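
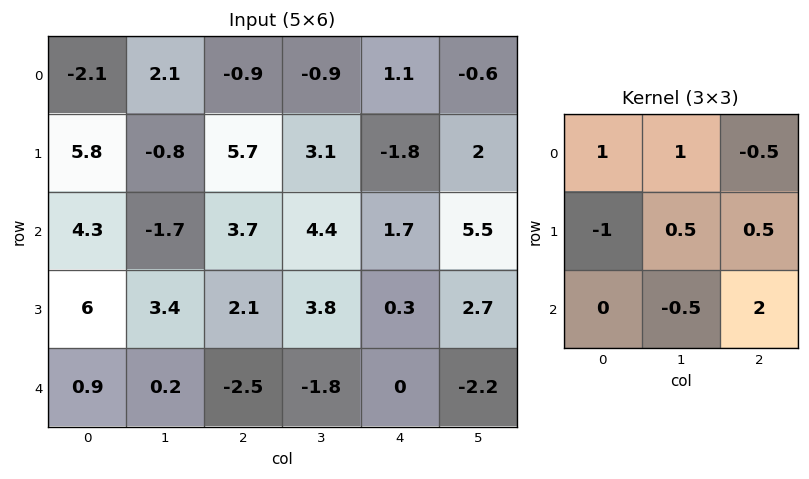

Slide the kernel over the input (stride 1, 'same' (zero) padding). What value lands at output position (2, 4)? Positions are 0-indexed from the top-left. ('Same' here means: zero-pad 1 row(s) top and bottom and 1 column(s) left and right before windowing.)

4.75

The receptive field on the zero-padded input at this output position is [3.1 -1.8 2 / 4.4 1.7 5.5 / 3.8 0.3 2.7]. Elementwise product with the kernel and sum: 3.1·1 + -1.8·1 + 2·-0.5 + 4.4·-1 + 1.7·0.5 + 5.5·0.5 + 0.3·-0.5 + 2.7·2.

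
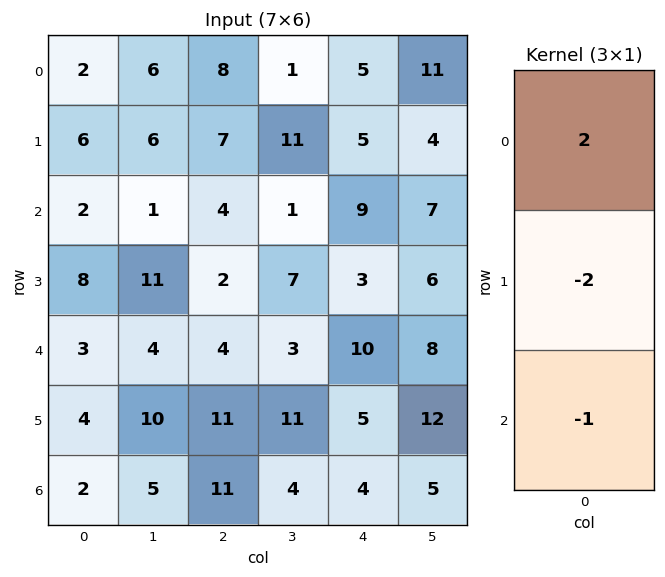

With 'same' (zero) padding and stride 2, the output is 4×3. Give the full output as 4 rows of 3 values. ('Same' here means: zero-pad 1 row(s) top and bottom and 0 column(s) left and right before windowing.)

Output[0,0]: The receptive field on the zero-padded input at this output position is [0 / 2 / 6]. Elementwise product with the kernel and sum: 0·2 + 2·-2 + 6·-1.

-10 -23 -15
0 4 -11
6 -15 -19
4 0 2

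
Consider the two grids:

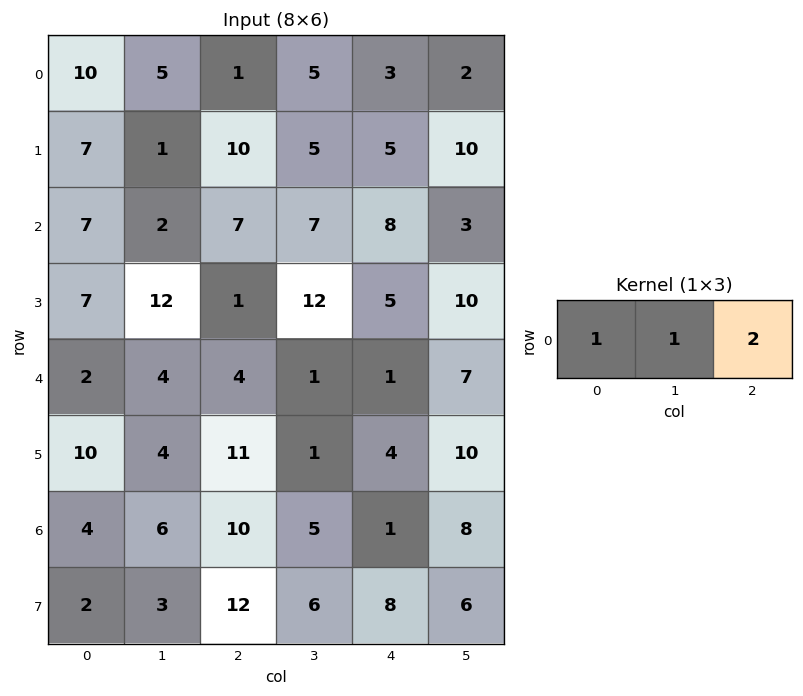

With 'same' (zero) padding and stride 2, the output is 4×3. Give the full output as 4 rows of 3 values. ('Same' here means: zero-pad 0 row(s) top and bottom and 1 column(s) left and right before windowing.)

20 16 12
11 23 21
10 10 16
16 26 22

Output[0,0]: The receptive field on the zero-padded input at this output position is [0 10 5]. Elementwise product with the kernel and sum: 0·1 + 10·1 + 5·2.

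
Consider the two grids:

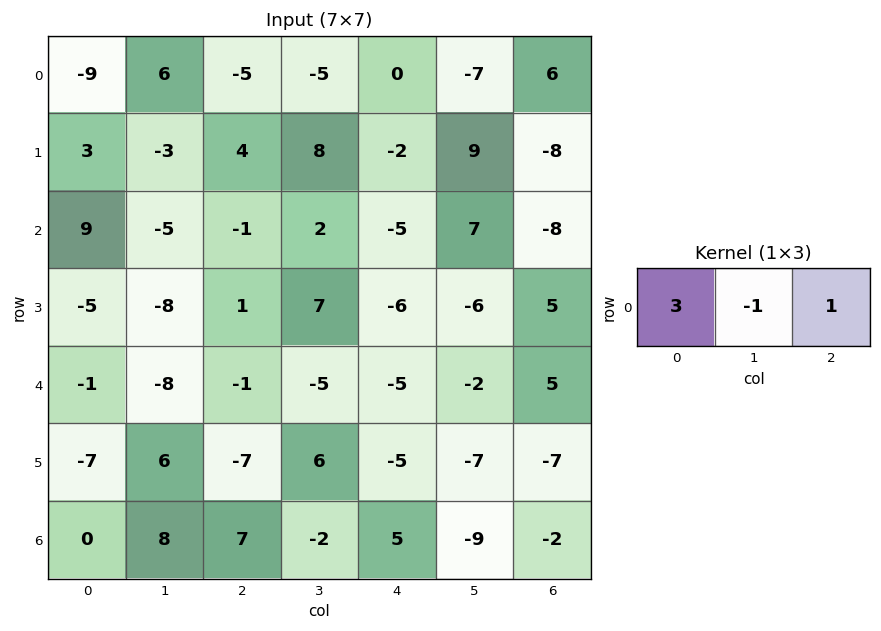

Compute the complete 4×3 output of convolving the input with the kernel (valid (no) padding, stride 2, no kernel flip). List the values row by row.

Output[0,0]: The receptive field on the input at this output position is [-9 6 -5]. Elementwise product with the kernel and sum: -9·3 + 6·-1 + -5·1.
Output[0,1]: The receptive field on the input at this output position is [-5 -5 0]. Elementwise product with the kernel and sum: -5·3 + -5·-1 + 0·1.

-38 -10 13
31 -10 -30
4 -3 -8
-1 28 22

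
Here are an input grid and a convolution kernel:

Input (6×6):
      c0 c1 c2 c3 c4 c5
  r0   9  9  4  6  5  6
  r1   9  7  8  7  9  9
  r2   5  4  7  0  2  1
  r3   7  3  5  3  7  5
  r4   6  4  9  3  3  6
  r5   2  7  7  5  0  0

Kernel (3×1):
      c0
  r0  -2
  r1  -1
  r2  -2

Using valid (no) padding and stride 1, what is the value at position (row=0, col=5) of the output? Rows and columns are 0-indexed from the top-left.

The receptive field on the input at this output position is [6 / 9 / 1]. Elementwise product with the kernel and sum: 6·-2 + 9·-1 + 1·-2.

-23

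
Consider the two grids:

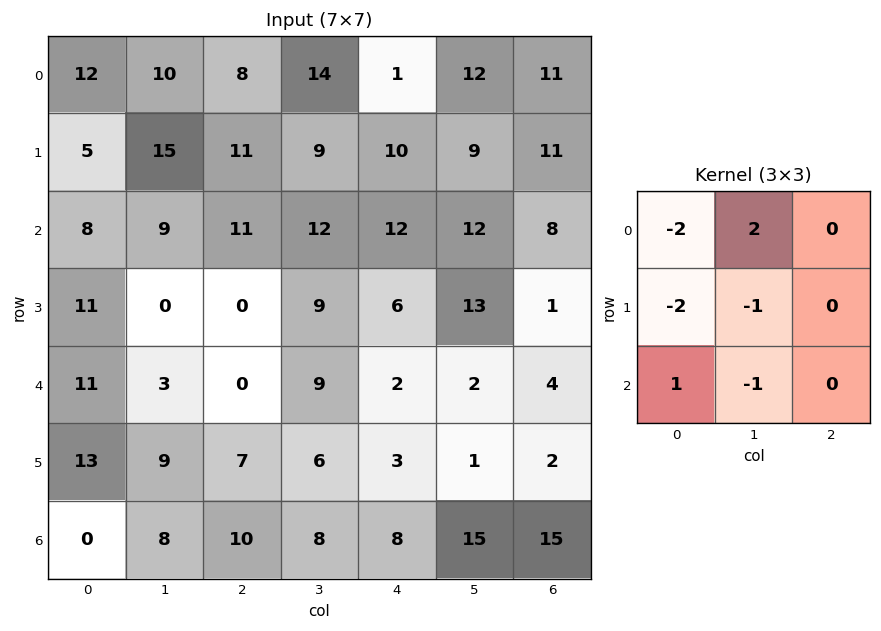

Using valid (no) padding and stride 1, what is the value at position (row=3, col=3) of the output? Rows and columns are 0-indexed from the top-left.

The receptive field on the input at this output position is [9 6 13 / 9 2 2 / 6 3 1]. Elementwise product with the kernel and sum: 9·-2 + 6·2 + 9·-2 + 2·-1 + 6·1 + 3·-1.

-23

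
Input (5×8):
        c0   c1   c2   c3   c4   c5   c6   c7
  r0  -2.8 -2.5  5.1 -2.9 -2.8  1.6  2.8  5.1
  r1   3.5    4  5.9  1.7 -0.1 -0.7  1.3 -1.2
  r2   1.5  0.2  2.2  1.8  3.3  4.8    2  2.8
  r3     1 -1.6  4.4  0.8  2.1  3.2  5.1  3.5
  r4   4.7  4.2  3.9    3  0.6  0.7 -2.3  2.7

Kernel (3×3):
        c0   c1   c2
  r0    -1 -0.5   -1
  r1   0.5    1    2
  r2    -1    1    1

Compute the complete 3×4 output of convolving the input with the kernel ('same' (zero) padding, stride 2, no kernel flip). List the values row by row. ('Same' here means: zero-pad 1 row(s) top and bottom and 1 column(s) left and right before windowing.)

Output[0,0]: The receptive field on the zero-padded input at this output position is [0 0 0 / 0 -2.8 -2.5 / 0 3.5 4]. Elementwise product with the kernel and sum: 0·-1 + 0·-0.5 + 0·-1 + 0·0.5 + -2.8·1 + -2.5·2 + 0·-1 + 3.5·1 + 4·1.
Output[0,1]: The receptive field on the zero-padded input at this output position is [0 0 0 / -2.5 5.1 -2.9 / 4 5.9 1.7]. Elementwise product with the kernel and sum: 0·-1 + 0·-0.5 + 0·-1 + -2.5·0.5 + 5.1·1 + -2.9·2 + 4·-1 + 5.9·1 + 1.7·1.

-0.3 1.65 -3.55 14.6
-4.45 4.05 17.35 16.65
14.2 10.6 -1.55 -5.8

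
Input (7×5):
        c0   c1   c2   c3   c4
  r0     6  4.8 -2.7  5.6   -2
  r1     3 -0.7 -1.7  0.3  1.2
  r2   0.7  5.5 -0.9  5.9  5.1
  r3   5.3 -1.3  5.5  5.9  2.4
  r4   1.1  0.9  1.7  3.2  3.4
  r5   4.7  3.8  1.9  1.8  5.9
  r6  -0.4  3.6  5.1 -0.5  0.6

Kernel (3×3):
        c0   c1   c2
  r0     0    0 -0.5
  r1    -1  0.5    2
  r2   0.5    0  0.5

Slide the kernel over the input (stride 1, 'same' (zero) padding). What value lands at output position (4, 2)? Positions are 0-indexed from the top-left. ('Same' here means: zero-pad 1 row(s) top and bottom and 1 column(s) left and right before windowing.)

6.2

The receptive field on the zero-padded input at this output position is [-1.3 5.5 5.9 / 0.9 1.7 3.2 / 3.8 1.9 1.8]. Elementwise product with the kernel and sum: 5.9·-0.5 + 0.9·-1 + 1.7·0.5 + 3.2·2 + 3.8·0.5 + 1.8·0.5.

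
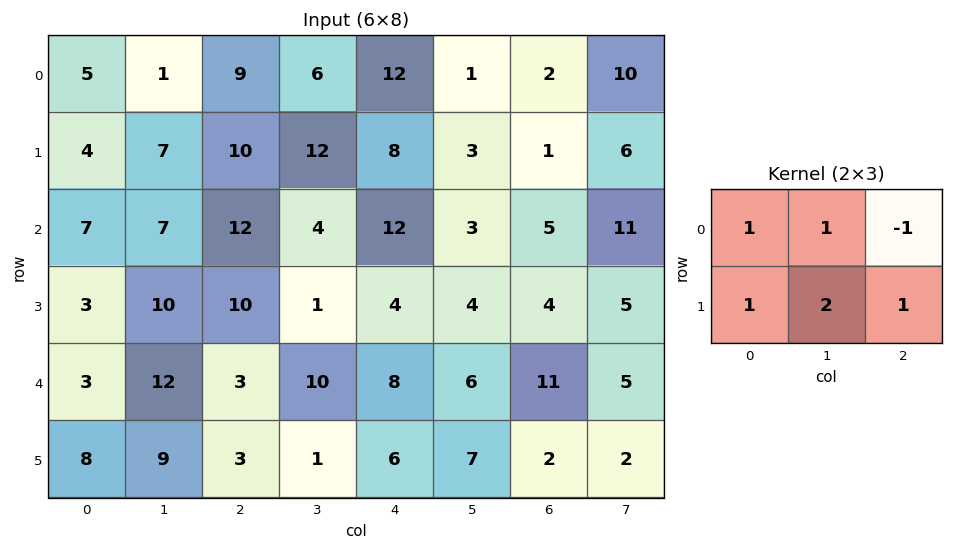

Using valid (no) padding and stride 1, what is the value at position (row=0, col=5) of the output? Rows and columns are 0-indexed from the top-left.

4

The receptive field on the input at this output position is [1 2 10 / 3 1 6]. Elementwise product with the kernel and sum: 1·1 + 2·1 + 10·-1 + 3·1 + 1·2 + 6·1.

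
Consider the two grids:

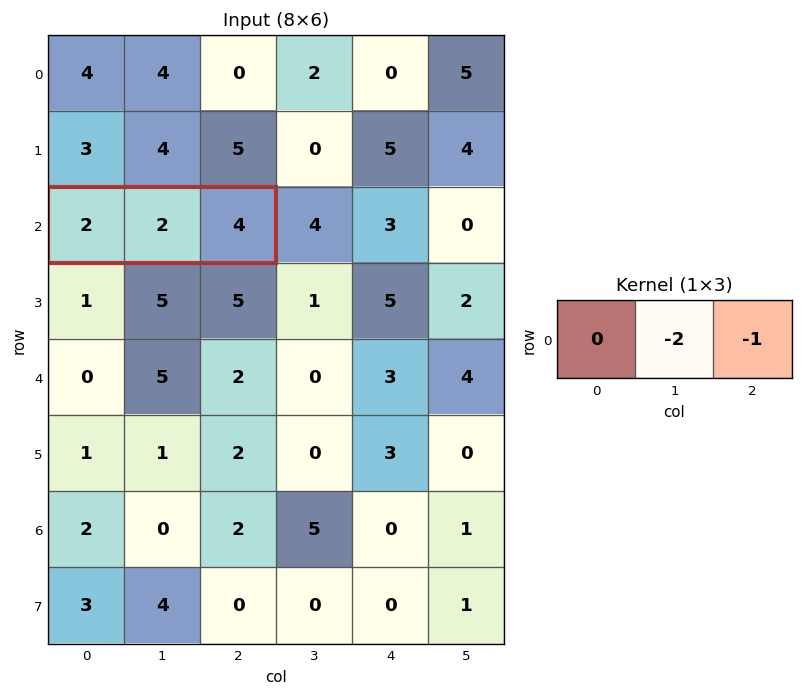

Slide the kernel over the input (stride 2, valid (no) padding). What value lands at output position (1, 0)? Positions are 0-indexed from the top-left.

The receptive field on the input at this output position is [2 2 4]. Elementwise product with the kernel and sum: 2·-2 + 4·-1.

-8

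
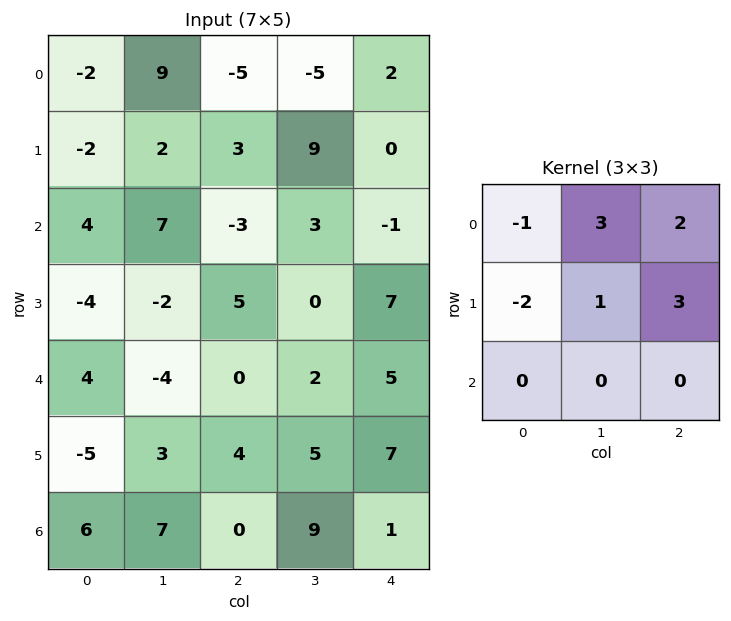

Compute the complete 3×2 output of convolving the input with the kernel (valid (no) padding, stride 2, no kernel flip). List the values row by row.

34 -3
32 21
9 34

Output[0,0]: The receptive field on the input at this output position is [-2 9 -5 / -2 2 3 / 4 7 -3]. Elementwise product with the kernel and sum: -2·-1 + 9·3 + -5·2 + -2·-2 + 2·1 + 3·3.
Output[0,1]: The receptive field on the input at this output position is [-5 -5 2 / 3 9 0 / -3 3 -1]. Elementwise product with the kernel and sum: -5·-1 + -5·3 + 2·2 + 3·-2 + 9·1 + 0·3.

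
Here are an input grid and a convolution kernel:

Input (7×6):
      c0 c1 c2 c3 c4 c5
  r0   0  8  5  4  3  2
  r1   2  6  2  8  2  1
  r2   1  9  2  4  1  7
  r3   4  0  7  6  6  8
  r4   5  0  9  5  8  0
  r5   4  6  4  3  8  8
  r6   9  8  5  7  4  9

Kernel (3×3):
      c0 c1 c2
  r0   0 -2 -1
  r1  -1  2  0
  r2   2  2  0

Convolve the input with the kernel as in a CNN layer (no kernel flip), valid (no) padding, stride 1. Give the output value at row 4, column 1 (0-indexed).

The receptive field on the input at this output position is [0 9 5 / 6 4 3 / 8 5 7]. Elementwise product with the kernel and sum: 9·-2 + 5·-1 + 6·-1 + 4·2 + 8·2 + 5·2.

5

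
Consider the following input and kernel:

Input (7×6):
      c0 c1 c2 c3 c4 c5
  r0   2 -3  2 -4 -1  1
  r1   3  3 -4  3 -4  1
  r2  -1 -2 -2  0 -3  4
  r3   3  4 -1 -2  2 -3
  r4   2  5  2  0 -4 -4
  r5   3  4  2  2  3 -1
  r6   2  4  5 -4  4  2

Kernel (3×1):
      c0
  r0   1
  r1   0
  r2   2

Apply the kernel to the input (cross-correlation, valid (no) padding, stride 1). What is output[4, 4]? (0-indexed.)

4

The receptive field on the input at this output position is [-4 / 3 / 4]. Elementwise product with the kernel and sum: -4·1 + 4·2.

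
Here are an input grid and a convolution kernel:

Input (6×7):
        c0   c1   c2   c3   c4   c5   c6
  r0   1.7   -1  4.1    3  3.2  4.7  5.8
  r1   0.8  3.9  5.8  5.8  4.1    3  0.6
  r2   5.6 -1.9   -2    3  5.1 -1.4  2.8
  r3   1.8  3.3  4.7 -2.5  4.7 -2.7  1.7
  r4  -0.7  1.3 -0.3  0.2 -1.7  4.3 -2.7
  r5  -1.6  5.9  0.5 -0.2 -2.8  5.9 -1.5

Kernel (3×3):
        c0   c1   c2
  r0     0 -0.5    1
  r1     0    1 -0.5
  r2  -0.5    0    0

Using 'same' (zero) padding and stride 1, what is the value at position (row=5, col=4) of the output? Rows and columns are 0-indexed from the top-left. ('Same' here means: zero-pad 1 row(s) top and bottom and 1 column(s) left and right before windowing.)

-0.6

The receptive field on the zero-padded input at this output position is [0.2 -1.7 4.3 / -0.2 -2.8 5.9 / 0 0 0]. Elementwise product with the kernel and sum: -1.7·-0.5 + 4.3·1 + -2.8·1 + 5.9·-0.5 + 0·-0.5.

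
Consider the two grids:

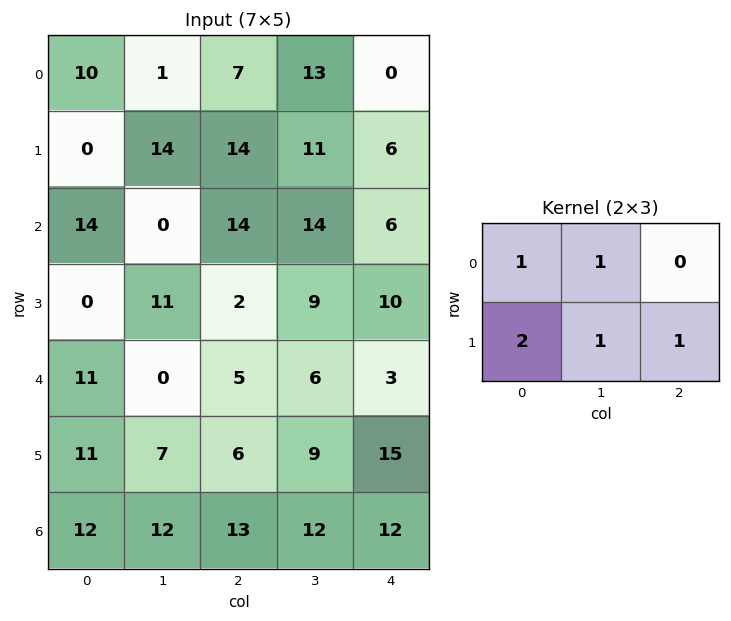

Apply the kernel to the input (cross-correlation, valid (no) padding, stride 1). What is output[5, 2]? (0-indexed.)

65

The receptive field on the input at this output position is [6 9 15 / 13 12 12]. Elementwise product with the kernel and sum: 6·1 + 9·1 + 13·2 + 12·1 + 12·1.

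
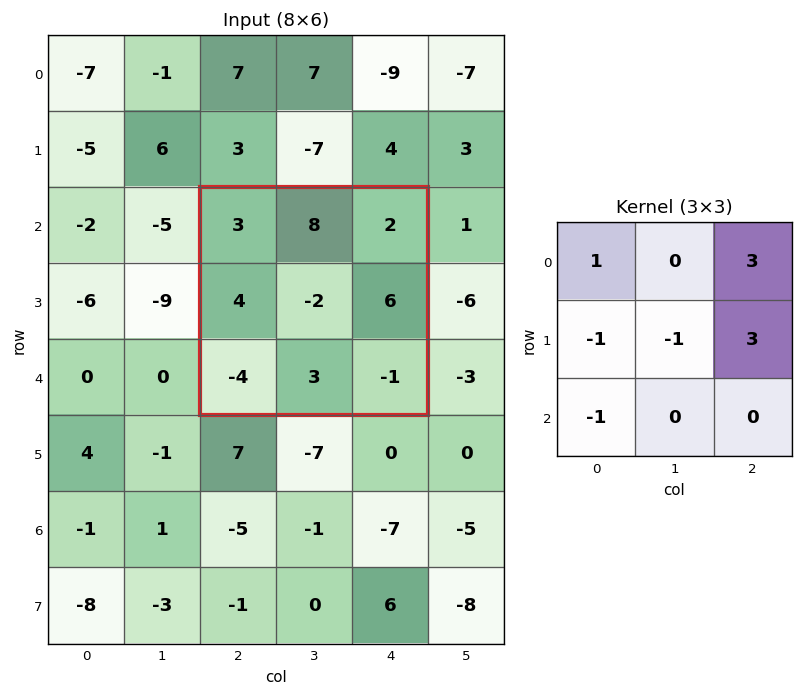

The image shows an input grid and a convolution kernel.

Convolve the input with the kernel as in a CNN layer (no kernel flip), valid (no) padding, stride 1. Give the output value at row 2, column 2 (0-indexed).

29

The receptive field on the input at this output position is [3 8 2 / 4 -2 6 / -4 3 -1]. Elementwise product with the kernel and sum: 3·1 + 2·3 + 4·-1 + -2·-1 + 6·3 + -4·-1.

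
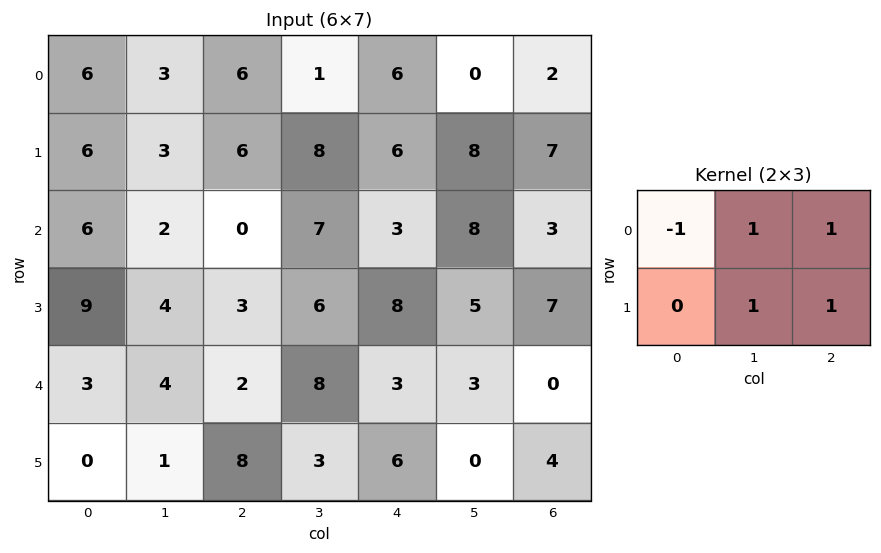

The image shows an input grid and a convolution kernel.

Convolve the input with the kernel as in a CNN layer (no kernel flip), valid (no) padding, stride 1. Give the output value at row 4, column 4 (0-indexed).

4

The receptive field on the input at this output position is [3 3 0 / 6 0 4]. Elementwise product with the kernel and sum: 3·-1 + 3·1 + 0·1 + 0·1 + 4·1.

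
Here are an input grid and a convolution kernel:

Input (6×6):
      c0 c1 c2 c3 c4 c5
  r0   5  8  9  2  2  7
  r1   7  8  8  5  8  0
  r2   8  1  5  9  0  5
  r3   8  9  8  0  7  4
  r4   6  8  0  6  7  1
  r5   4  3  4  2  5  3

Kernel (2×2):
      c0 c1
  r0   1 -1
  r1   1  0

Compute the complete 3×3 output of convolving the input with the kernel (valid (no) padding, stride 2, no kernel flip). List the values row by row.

4 15 3
15 4 2
2 -2 11

Output[0,0]: The receptive field on the input at this output position is [5 8 / 7 8]. Elementwise product with the kernel and sum: 5·1 + 8·-1 + 7·1.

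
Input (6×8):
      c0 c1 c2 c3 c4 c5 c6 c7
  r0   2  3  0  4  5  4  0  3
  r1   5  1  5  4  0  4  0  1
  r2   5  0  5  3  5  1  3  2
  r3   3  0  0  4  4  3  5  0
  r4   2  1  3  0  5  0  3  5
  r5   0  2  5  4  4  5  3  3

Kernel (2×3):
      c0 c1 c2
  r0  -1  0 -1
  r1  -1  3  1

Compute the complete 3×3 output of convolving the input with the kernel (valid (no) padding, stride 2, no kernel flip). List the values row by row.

Output[0,0]: The receptive field on the input at this output position is [2 3 0 / 5 1 5]. Elementwise product with the kernel and sum: 2·-1 + 0·-1 + 5·-1 + 1·3 + 5·1.

1 2 7
-13 6 2
6 3 6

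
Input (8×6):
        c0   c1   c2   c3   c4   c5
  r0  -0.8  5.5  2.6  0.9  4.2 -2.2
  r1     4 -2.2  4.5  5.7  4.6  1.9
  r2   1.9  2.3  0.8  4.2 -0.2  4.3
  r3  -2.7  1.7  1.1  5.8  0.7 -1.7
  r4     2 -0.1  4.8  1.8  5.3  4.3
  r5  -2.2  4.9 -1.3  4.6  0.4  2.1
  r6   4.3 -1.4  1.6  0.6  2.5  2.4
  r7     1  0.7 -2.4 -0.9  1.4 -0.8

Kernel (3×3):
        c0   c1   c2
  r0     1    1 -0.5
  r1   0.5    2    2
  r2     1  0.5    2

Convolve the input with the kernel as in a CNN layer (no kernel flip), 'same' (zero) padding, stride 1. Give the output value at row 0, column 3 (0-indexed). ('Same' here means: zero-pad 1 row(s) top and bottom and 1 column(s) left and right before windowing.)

28.05

The receptive field on the zero-padded input at this output position is [0 0 0 / 2.6 0.9 4.2 / 4.5 5.7 4.6]. Elementwise product with the kernel and sum: 0·1 + 0·1 + 0·-0.5 + 2.6·0.5 + 0.9·2 + 4.2·2 + 4.5·1 + 5.7·0.5 + 4.6·2.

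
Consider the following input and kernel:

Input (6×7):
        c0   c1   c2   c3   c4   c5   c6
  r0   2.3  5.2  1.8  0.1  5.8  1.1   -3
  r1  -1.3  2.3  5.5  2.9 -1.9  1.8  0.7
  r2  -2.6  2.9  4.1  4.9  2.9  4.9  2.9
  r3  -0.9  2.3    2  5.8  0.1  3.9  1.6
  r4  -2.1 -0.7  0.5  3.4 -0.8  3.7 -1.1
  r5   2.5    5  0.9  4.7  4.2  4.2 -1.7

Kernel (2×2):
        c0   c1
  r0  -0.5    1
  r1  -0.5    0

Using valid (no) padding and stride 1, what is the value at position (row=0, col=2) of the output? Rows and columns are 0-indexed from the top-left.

The receptive field on the input at this output position is [1.8 0.1 / 5.5 2.9]. Elementwise product with the kernel and sum: 1.8·-0.5 + 0.1·1 + 5.5·-0.5.

-3.55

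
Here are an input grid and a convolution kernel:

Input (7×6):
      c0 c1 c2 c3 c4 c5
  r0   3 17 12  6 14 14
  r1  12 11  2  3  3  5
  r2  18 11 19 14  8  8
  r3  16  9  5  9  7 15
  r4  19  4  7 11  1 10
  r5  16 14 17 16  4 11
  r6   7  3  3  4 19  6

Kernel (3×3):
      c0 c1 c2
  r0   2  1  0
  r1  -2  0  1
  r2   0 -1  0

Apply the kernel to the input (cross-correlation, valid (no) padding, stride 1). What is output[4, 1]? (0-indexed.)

0

The receptive field on the input at this output position is [4 7 11 / 14 17 16 / 3 3 4]. Elementwise product with the kernel and sum: 4·2 + 7·1 + 14·-2 + 16·1 + 3·-1.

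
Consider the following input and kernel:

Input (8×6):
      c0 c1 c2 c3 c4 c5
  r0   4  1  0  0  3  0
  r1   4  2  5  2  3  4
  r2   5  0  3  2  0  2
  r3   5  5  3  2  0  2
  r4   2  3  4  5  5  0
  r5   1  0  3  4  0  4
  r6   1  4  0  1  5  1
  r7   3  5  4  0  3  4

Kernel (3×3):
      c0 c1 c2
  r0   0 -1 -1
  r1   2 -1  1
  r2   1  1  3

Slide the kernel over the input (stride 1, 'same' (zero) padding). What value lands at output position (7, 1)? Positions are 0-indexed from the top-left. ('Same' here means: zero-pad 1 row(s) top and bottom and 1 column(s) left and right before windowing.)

The receptive field on the zero-padded input at this output position is [1 4 0 / 3 5 4 / 0 0 0]. Elementwise product with the kernel and sum: 4·-1 + 0·-1 + 3·2 + 5·-1 + 4·1 + 0·1 + 0·1 + 0·3.

1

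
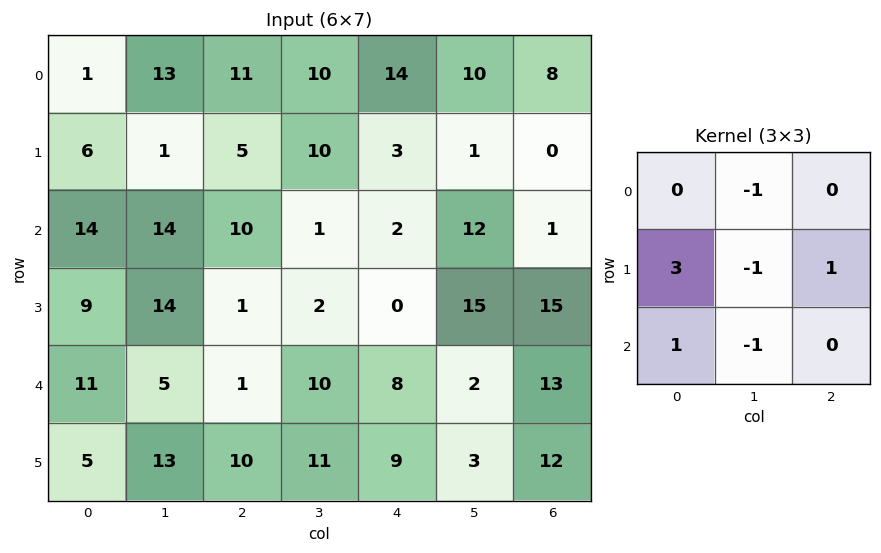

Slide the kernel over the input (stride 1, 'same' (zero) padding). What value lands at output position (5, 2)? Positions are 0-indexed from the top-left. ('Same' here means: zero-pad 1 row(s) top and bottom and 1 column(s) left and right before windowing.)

39

The receptive field on the zero-padded input at this output position is [5 1 10 / 13 10 11 / 0 0 0]. Elementwise product with the kernel and sum: 1·-1 + 13·3 + 10·-1 + 11·1 + 0·1 + 0·-1.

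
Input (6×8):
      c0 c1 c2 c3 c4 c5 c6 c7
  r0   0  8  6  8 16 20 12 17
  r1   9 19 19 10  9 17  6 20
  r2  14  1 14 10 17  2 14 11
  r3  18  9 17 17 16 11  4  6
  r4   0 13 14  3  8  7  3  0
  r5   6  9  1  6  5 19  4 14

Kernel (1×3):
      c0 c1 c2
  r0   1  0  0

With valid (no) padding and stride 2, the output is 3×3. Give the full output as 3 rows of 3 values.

Output[0,0]: The receptive field on the input at this output position is [0 8 6]. Elementwise product with the kernel and sum: 0·1.
Output[0,1]: The receptive field on the input at this output position is [6 8 16]. Elementwise product with the kernel and sum: 6·1.

0 6 16
14 14 17
0 14 8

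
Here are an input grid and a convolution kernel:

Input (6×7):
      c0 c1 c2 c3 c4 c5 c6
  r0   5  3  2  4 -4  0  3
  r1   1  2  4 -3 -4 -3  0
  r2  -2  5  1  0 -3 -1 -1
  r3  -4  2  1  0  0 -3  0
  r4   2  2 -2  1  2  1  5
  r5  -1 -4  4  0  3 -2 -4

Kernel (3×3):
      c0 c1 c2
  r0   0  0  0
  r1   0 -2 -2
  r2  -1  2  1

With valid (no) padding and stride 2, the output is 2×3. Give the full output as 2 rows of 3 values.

1 10 6
-6 6 11

Output[0,0]: The receptive field on the input at this output position is [5 3 2 / 1 2 4 / -2 5 1]. Elementwise product with the kernel and sum: 2·-2 + 4·-2 + -2·-1 + 5·2 + 1·1.
Output[0,1]: The receptive field on the input at this output position is [2 4 -4 / 4 -3 -4 / 1 0 -3]. Elementwise product with the kernel and sum: -3·-2 + -4·-2 + 1·-1 + 0·2 + -3·1.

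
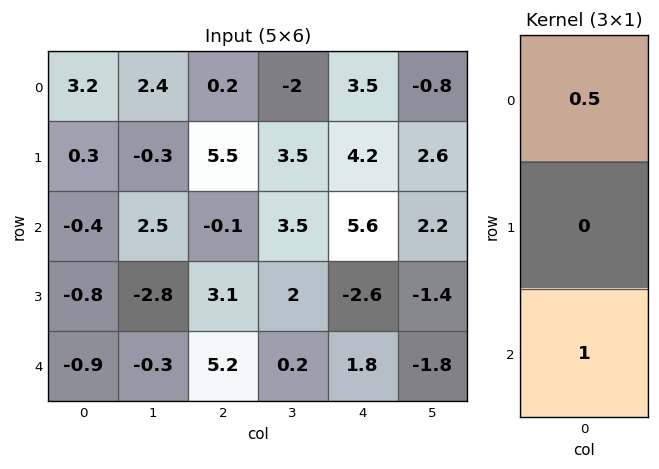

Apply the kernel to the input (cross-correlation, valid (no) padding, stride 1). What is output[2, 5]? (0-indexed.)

-0.7

The receptive field on the input at this output position is [2.2 / -1.4 / -1.8]. Elementwise product with the kernel and sum: 2.2·0.5 + -1.8·1.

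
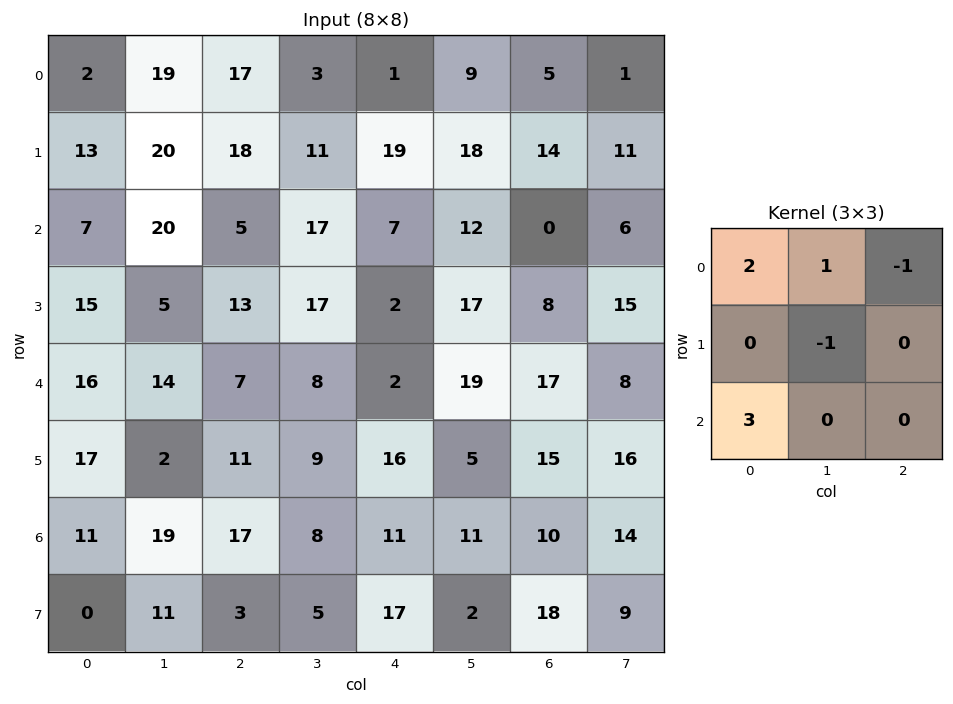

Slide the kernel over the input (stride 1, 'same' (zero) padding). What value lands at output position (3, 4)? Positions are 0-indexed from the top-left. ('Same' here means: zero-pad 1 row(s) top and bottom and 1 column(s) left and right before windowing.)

The receptive field on the zero-padded input at this output position is [17 7 12 / 17 2 17 / 8 2 19]. Elementwise product with the kernel and sum: 17·2 + 7·1 + 12·-1 + 2·-1 + 8·3.

51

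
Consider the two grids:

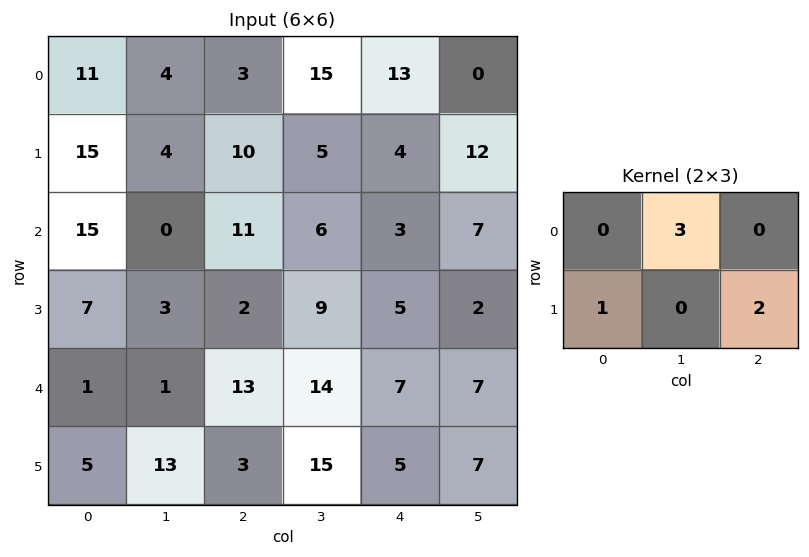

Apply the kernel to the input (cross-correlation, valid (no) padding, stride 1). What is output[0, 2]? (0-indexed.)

The receptive field on the input at this output position is [3 15 13 / 10 5 4]. Elementwise product with the kernel and sum: 15·3 + 10·1 + 4·2.

63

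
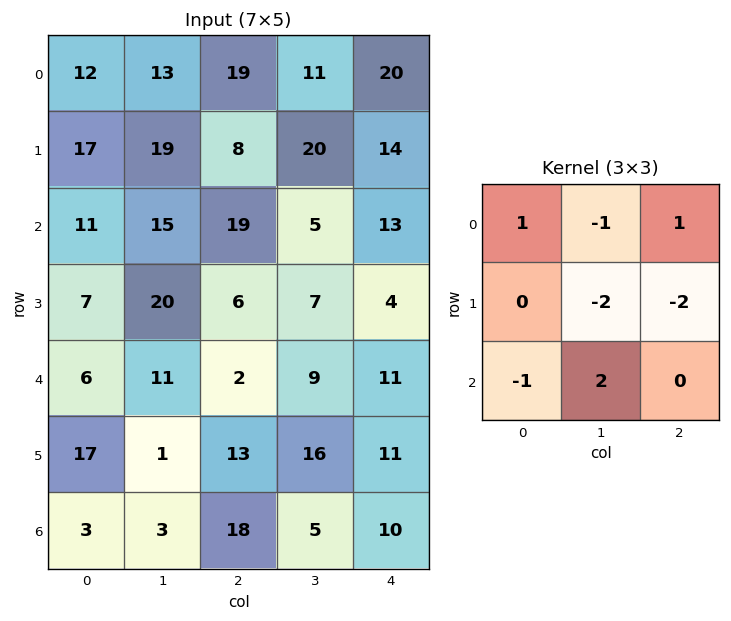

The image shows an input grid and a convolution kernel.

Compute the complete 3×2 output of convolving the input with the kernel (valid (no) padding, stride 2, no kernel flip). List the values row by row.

-17 -49
-21 21
-28 -58

Output[0,0]: The receptive field on the input at this output position is [12 13 19 / 17 19 8 / 11 15 19]. Elementwise product with the kernel and sum: 12·1 + 13·-1 + 19·1 + 19·-2 + 8·-2 + 11·-1 + 15·2.
Output[0,1]: The receptive field on the input at this output position is [19 11 20 / 8 20 14 / 19 5 13]. Elementwise product with the kernel and sum: 19·1 + 11·-1 + 20·1 + 20·-2 + 14·-2 + 19·-1 + 5·2.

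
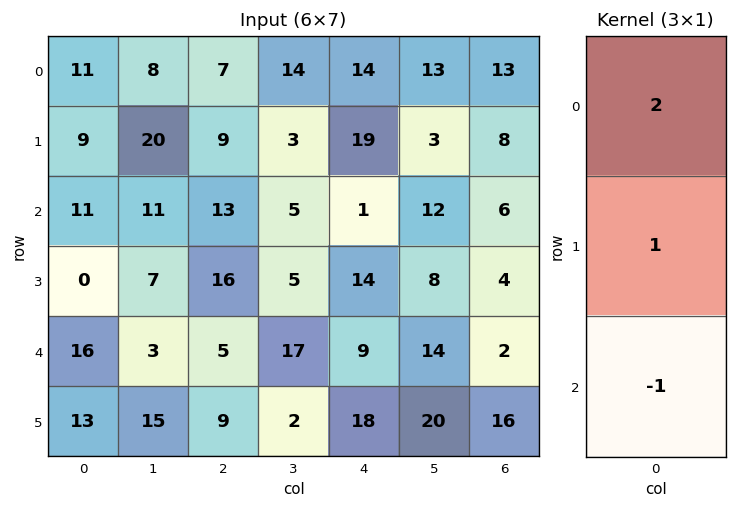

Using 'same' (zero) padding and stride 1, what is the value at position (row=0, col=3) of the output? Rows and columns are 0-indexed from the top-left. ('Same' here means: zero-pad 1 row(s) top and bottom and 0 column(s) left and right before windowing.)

11

The receptive field on the zero-padded input at this output position is [0 / 14 / 3]. Elementwise product with the kernel and sum: 0·2 + 14·1 + 3·-1.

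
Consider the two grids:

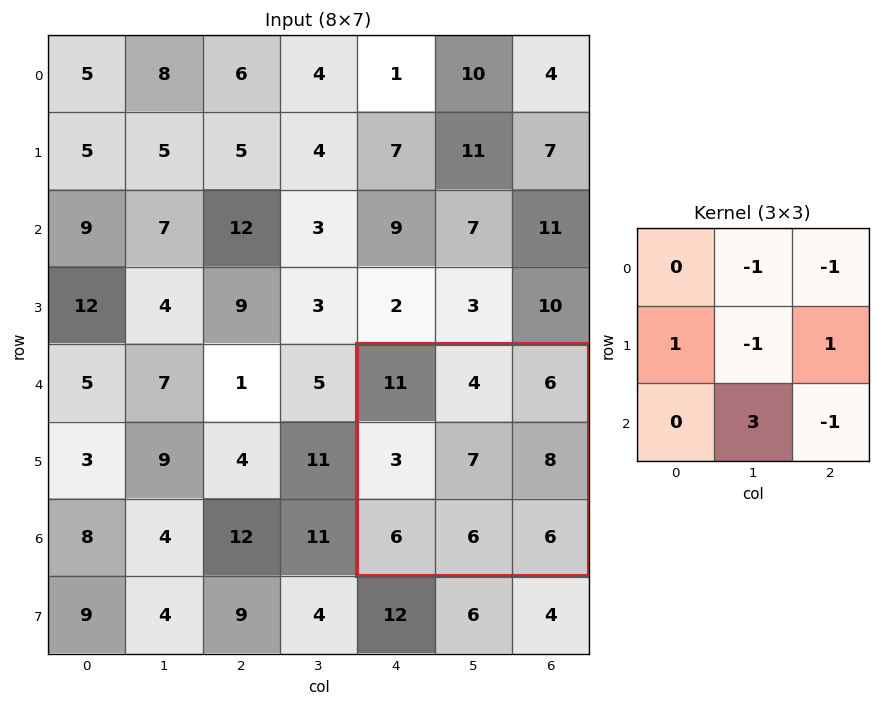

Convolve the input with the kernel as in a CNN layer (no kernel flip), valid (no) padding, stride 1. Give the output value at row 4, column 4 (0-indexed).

6

The receptive field on the input at this output position is [11 4 6 / 3 7 8 / 6 6 6]. Elementwise product with the kernel and sum: 4·-1 + 6·-1 + 3·1 + 7·-1 + 8·1 + 6·3 + 6·-1.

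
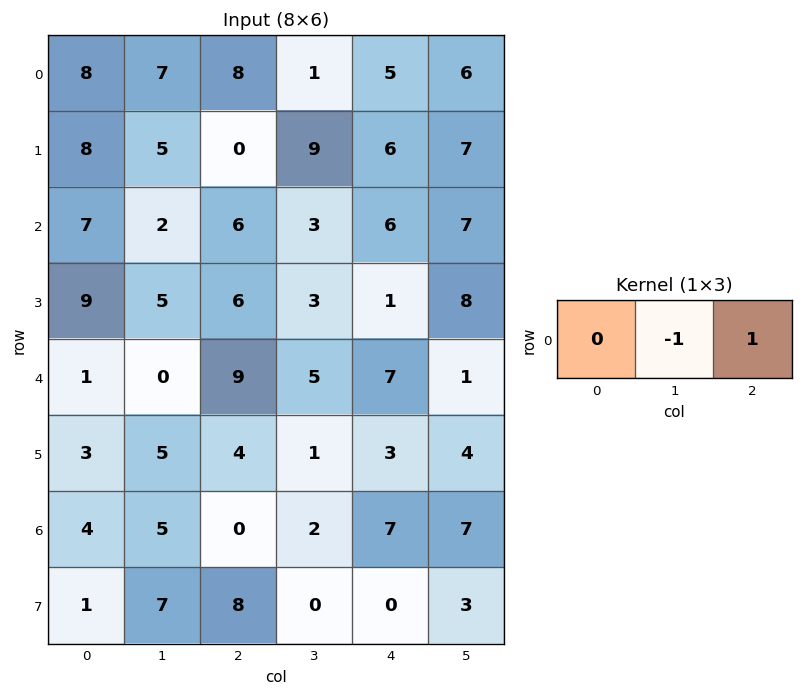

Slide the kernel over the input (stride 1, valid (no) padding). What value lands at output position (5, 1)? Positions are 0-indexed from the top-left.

-3

The receptive field on the input at this output position is [5 4 1]. Elementwise product with the kernel and sum: 4·-1 + 1·1.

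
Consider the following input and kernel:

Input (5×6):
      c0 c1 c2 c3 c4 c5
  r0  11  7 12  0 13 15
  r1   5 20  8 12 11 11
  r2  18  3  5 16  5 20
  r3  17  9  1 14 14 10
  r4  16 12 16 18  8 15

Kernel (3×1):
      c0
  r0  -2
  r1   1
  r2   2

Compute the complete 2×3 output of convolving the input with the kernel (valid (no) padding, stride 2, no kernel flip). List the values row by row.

19 -6 -5
13 23 20

Output[0,0]: The receptive field on the input at this output position is [11 / 5 / 18]. Elementwise product with the kernel and sum: 11·-2 + 5·1 + 18·2.
Output[0,1]: The receptive field on the input at this output position is [12 / 8 / 5]. Elementwise product with the kernel and sum: 12·-2 + 8·1 + 5·2.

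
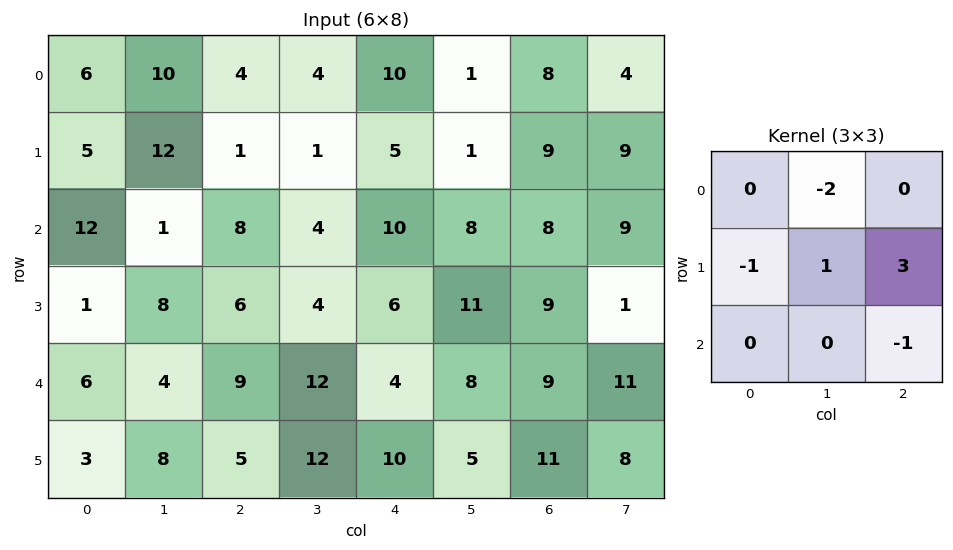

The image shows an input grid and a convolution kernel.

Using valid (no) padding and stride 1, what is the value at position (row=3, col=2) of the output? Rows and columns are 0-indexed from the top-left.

-3

The receptive field on the input at this output position is [6 4 6 / 9 12 4 / 5 12 10]. Elementwise product with the kernel and sum: 4·-2 + 9·-1 + 12·1 + 4·3 + 10·-1.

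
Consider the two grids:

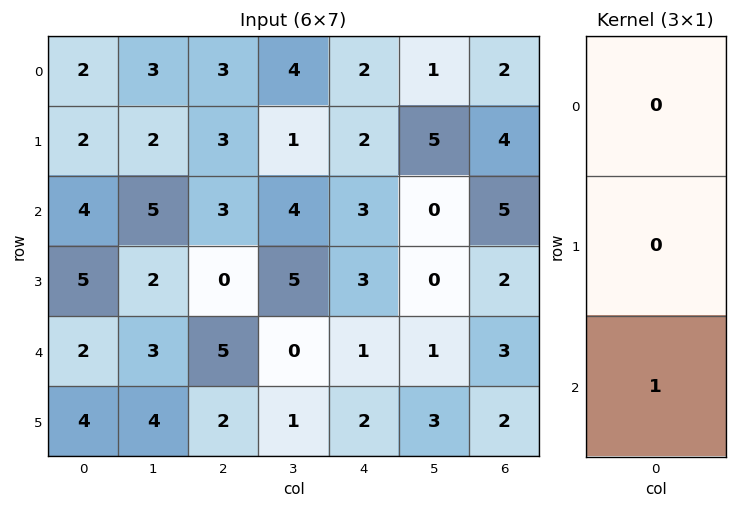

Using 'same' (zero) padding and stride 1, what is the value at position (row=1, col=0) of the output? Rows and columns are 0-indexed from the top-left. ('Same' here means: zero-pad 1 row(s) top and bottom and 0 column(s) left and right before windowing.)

4

The receptive field on the zero-padded input at this output position is [2 / 2 / 4]. Elementwise product with the kernel and sum: 4·1.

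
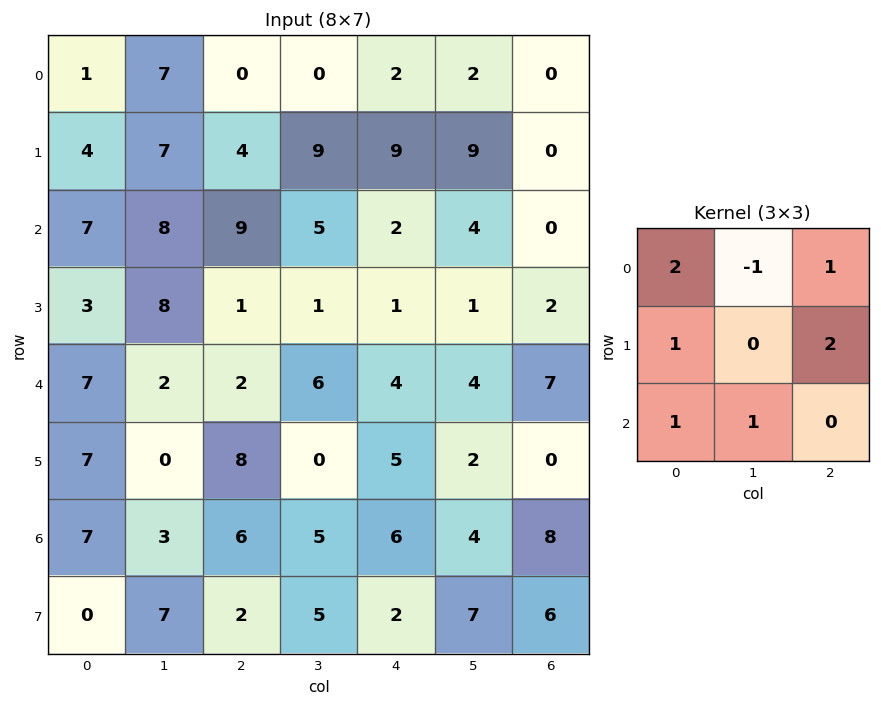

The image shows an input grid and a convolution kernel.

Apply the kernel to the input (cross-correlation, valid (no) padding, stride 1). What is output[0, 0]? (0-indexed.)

The receptive field on the input at this output position is [1 7 0 / 4 7 4 / 7 8 9]. Elementwise product with the kernel and sum: 1·2 + 7·-1 + 0·1 + 4·1 + 4·2 + 7·1 + 8·1.

22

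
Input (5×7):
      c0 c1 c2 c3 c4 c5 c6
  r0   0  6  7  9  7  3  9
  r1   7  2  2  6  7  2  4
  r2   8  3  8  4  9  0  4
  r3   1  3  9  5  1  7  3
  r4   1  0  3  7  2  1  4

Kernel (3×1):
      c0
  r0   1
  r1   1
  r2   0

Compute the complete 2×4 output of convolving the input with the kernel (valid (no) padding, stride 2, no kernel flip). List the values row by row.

7 9 14 13
9 17 10 7

Output[0,0]: The receptive field on the input at this output position is [0 / 7 / 8]. Elementwise product with the kernel and sum: 0·1 + 7·1.
Output[0,1]: The receptive field on the input at this output position is [7 / 2 / 8]. Elementwise product with the kernel and sum: 7·1 + 2·1.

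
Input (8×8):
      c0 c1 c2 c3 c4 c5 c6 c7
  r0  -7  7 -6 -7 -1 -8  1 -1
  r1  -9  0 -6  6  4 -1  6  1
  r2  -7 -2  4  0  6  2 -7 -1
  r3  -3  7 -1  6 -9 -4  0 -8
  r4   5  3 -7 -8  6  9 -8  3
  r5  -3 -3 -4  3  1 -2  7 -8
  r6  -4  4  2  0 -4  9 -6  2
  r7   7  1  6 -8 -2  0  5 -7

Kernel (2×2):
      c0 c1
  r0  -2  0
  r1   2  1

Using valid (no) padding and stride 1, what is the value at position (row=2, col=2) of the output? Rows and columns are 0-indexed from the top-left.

-4

The receptive field on the input at this output position is [4 0 / -1 6]. Elementwise product with the kernel and sum: 4·-2 + -1·2 + 6·1.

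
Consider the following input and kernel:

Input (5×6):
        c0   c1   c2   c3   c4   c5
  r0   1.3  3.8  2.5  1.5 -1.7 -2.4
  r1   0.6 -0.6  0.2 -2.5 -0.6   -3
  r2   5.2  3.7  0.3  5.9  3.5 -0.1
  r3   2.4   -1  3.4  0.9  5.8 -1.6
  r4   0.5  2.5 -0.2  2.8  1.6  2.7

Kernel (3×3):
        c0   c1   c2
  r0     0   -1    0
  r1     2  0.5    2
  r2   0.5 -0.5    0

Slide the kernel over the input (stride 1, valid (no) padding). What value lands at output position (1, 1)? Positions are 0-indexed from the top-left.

16.95

The receptive field on the input at this output position is [-0.6 0.2 -2.5 / 3.7 0.3 5.9 / -1 3.4 0.9]. Elementwise product with the kernel and sum: 0.2·-1 + 3.7·2 + 0.3·0.5 + 5.9·2 + -1·0.5 + 3.4·-0.5.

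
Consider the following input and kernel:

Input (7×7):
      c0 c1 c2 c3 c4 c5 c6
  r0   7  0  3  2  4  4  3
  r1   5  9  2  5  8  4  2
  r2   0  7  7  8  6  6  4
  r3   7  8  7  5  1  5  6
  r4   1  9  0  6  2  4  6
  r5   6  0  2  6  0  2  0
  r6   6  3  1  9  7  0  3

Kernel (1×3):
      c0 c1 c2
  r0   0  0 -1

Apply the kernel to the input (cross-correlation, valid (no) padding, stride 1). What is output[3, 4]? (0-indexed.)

-6

The receptive field on the input at this output position is [1 5 6]. Elementwise product with the kernel and sum: 6·-1.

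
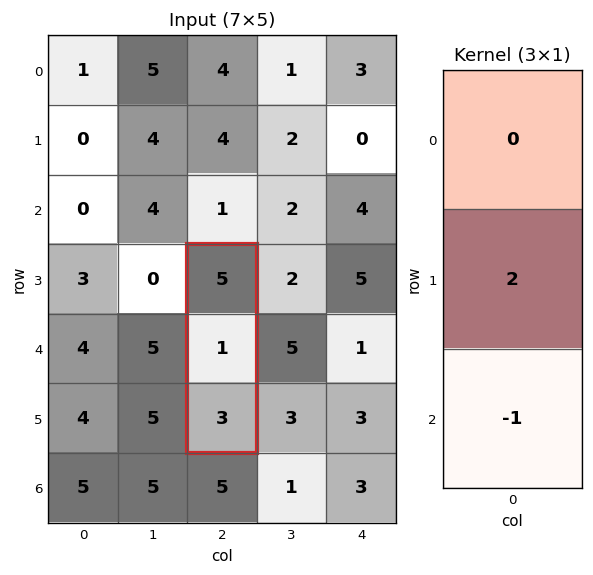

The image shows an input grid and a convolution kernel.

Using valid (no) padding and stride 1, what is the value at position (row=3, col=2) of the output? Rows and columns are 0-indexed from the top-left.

-1

The receptive field on the input at this output position is [5 / 1 / 3]. Elementwise product with the kernel and sum: 1·2 + 3·-1.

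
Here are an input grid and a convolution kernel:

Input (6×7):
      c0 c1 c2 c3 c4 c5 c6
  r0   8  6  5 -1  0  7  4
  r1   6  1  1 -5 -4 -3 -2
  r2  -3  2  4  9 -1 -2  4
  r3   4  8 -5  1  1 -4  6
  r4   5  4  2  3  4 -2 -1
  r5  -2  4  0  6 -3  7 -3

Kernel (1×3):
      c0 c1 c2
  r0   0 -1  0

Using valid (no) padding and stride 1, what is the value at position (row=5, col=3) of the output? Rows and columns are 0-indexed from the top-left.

The receptive field on the input at this output position is [6 -3 7]. Elementwise product with the kernel and sum: -3·-1.

3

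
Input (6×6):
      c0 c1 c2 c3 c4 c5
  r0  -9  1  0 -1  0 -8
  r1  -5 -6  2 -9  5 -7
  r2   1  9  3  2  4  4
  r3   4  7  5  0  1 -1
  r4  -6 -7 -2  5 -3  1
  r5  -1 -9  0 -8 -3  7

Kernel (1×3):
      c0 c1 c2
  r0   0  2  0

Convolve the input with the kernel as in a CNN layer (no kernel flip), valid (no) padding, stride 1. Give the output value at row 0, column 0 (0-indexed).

2

The receptive field on the input at this output position is [-9 1 0]. Elementwise product with the kernel and sum: 1·2.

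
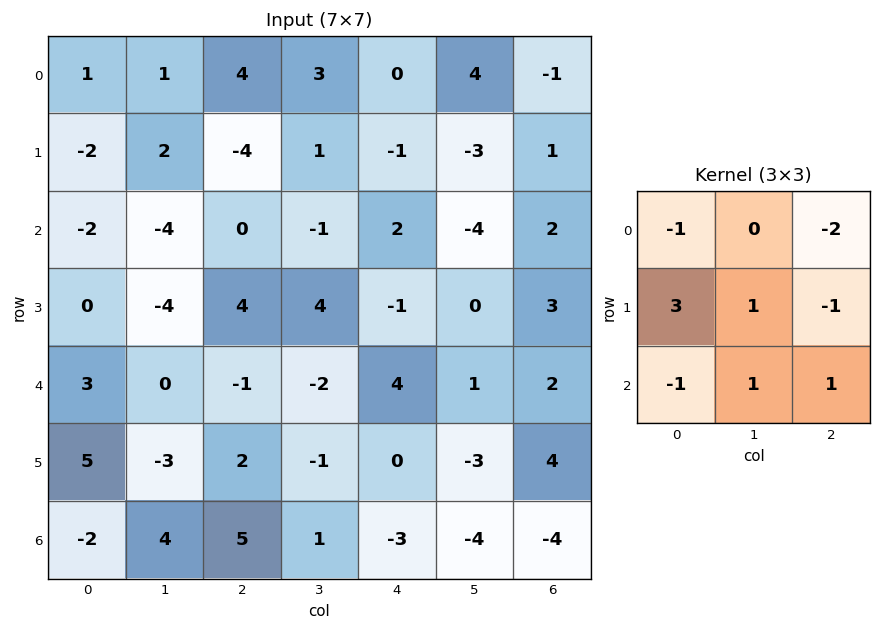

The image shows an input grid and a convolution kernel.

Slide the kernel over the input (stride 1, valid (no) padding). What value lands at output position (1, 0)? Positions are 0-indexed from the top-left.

0

The receptive field on the input at this output position is [-2 2 -4 / -2 -4 0 / 0 -4 4]. Elementwise product with the kernel and sum: -2·-1 + -4·-2 + -2·3 + -4·1 + 0·-1 + 0·-1 + -4·1 + 4·1.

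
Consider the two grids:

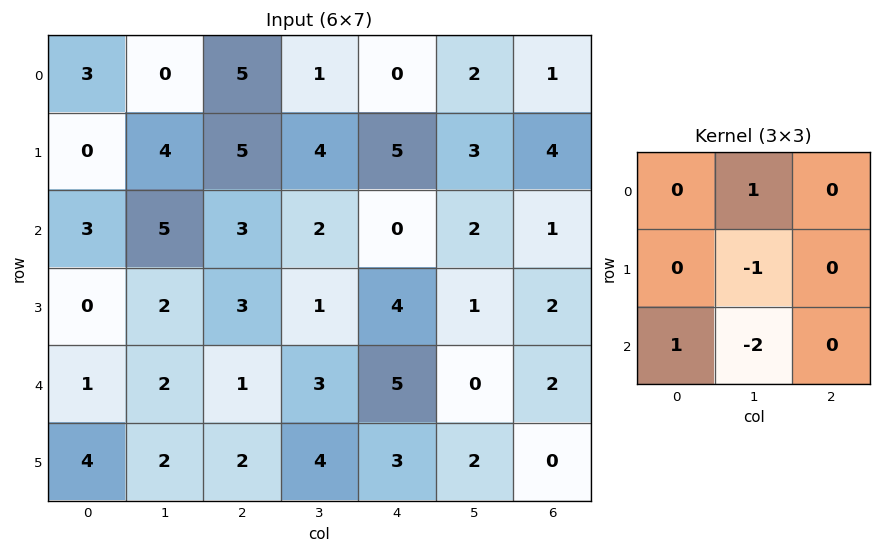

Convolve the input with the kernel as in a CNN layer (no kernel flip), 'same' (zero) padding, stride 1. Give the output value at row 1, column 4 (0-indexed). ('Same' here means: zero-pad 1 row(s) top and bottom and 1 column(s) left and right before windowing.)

-3

The receptive field on the zero-padded input at this output position is [1 0 2 / 4 5 3 / 2 0 2]. Elementwise product with the kernel and sum: 0·1 + 5·-1 + 2·1 + 0·-2.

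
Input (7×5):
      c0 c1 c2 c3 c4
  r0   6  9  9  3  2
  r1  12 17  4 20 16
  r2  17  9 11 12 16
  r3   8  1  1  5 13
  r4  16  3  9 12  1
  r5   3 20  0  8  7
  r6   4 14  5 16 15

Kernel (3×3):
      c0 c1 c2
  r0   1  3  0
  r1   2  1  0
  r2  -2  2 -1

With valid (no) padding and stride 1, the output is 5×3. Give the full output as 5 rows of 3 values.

Output[0,0]: The receptive field on the input at this output position is [6 9 9 / 12 17 4 / 17 9 11]. Elementwise product with the kernel and sum: 6·1 + 9·3 + 12·2 + 17·1 + 17·-2 + 9·2 + 11·-1.
Output[0,1]: The receptive field on the input at this output position is [9 9 3 / 17 4 20 / 9 11 12]. Elementwise product with the kernel and sum: 9·1 + 9·3 + 17·2 + 4·1 + 9·-2 + 11·2 + 12·-1.

47 66 32
91 53 93
26 45 59
80 -29 55
66 36 60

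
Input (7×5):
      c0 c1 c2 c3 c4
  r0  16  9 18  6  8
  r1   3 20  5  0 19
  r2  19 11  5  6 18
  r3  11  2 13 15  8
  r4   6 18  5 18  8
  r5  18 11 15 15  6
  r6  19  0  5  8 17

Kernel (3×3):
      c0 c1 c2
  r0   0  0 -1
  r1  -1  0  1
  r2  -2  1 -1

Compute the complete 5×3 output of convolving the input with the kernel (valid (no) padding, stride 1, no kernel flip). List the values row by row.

-48 -49 -16
-52 -11 -25
-2 -42 -23
-54 -37 -26
-51 -17 -36

Output[0,0]: The receptive field on the input at this output position is [16 9 18 / 3 20 5 / 19 11 5]. Elementwise product with the kernel and sum: 18·-1 + 3·-1 + 5·1 + 19·-2 + 11·1 + 5·-1.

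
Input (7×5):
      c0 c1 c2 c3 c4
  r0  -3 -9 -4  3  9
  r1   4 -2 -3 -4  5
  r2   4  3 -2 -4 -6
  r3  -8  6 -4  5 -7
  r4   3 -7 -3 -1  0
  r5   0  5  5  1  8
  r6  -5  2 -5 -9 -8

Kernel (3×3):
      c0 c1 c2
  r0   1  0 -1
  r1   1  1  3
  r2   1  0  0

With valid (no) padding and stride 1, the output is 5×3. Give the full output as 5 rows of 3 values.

Output[0,0]: The receptive field on the input at this output position is [-3 -9 -4 / 4 -2 -3 / 4 3 -2]. Elementwise product with the kernel and sum: -3·1 + -4·-1 + 4·1 + -2·1 + -3·3 + 4·1.

-2 -26 -7
0 -3 -36
-5 17 -19
-17 -7 4
21 9 22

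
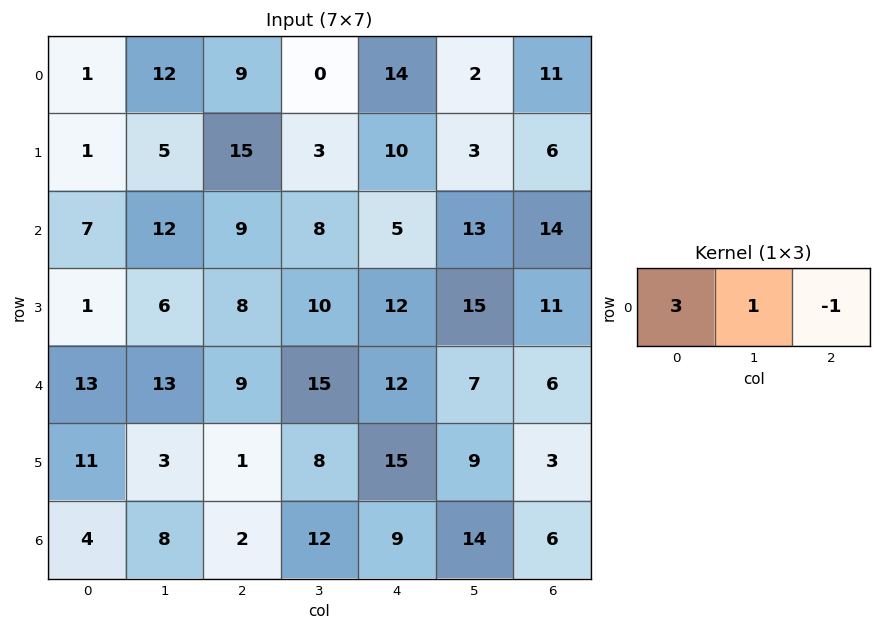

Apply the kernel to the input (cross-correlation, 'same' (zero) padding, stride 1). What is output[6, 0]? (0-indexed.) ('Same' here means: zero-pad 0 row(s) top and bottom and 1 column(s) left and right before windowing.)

The receptive field on the zero-padded input at this output position is [0 4 8]. Elementwise product with the kernel and sum: 0·3 + 4·1 + 8·-1.

-4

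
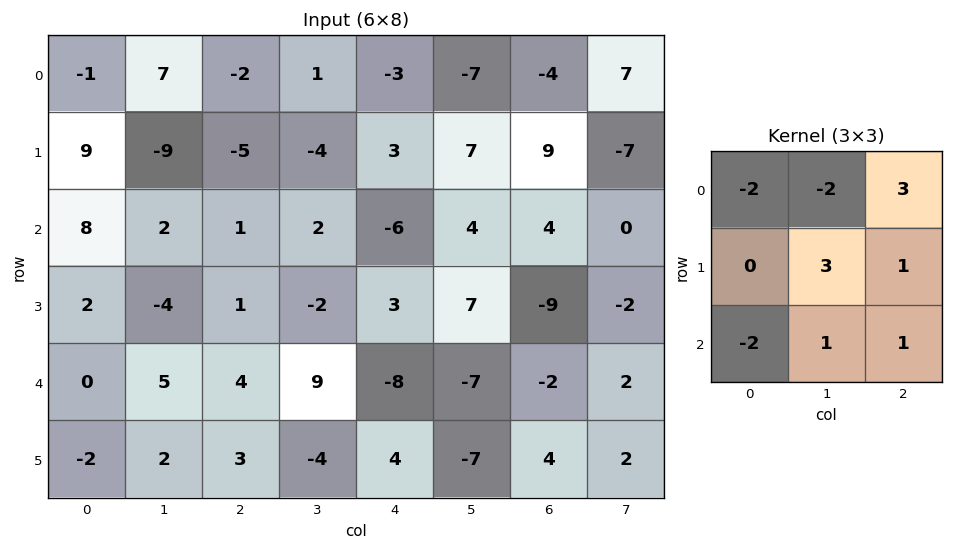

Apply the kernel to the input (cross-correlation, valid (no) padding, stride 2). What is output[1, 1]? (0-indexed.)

-34

The receptive field on the input at this output position is [1 2 -6 / 1 -2 3 / 4 9 -8]. Elementwise product with the kernel and sum: 1·-2 + 2·-2 + -6·3 + -2·3 + 3·1 + 4·-2 + 9·1 + -8·1.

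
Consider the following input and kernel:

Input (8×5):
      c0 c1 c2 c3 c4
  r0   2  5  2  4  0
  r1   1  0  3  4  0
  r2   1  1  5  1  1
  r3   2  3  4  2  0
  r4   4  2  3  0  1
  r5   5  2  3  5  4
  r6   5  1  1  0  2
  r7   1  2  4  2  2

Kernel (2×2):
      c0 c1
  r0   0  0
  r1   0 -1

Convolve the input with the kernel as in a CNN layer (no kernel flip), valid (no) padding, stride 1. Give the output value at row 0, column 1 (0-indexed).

-3

The receptive field on the input at this output position is [5 2 / 0 3]. Elementwise product with the kernel and sum: 3·-1.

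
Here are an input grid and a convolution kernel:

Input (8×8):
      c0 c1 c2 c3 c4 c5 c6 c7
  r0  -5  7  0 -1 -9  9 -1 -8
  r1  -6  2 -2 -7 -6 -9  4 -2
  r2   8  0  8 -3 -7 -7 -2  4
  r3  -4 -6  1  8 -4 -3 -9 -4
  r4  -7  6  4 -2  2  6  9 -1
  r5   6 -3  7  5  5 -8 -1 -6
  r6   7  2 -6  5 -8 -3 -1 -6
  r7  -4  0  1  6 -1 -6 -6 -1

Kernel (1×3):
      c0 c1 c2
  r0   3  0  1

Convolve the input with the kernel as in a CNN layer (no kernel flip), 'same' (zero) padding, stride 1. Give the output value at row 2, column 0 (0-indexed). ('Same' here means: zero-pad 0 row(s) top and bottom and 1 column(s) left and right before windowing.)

The receptive field on the zero-padded input at this output position is [0 8 0]. Elementwise product with the kernel and sum: 0·3 + 0·1.

0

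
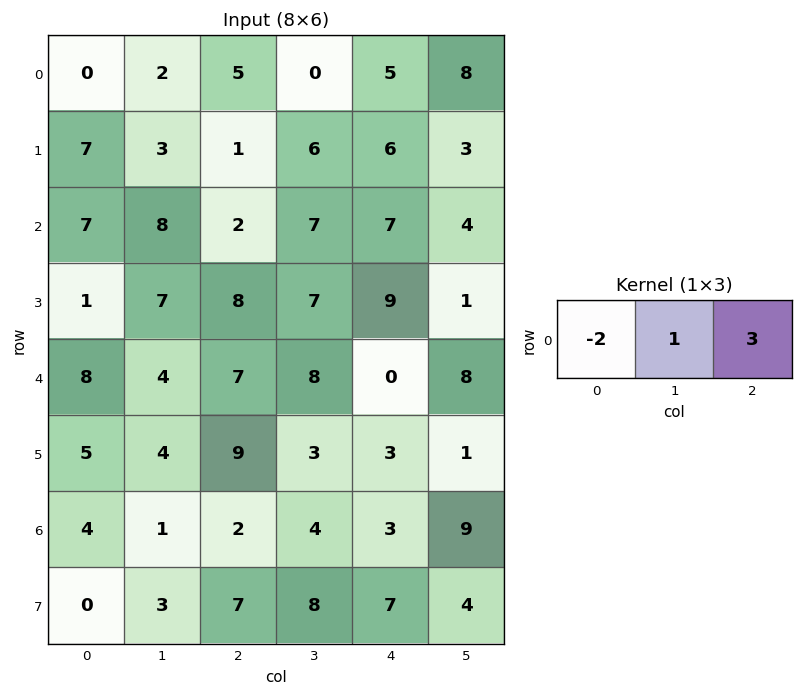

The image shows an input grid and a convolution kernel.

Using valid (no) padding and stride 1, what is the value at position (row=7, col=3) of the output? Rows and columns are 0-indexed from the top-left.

3

The receptive field on the input at this output position is [8 7 4]. Elementwise product with the kernel and sum: 8·-2 + 7·1 + 4·3.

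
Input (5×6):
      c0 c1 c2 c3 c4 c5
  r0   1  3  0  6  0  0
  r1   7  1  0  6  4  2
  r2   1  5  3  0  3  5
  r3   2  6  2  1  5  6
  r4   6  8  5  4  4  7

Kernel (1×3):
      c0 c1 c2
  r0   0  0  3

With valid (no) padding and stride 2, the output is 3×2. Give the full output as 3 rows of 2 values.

Output[0,0]: The receptive field on the input at this output position is [1 3 0]. Elementwise product with the kernel and sum: 0·3.

0 0
9 9
15 12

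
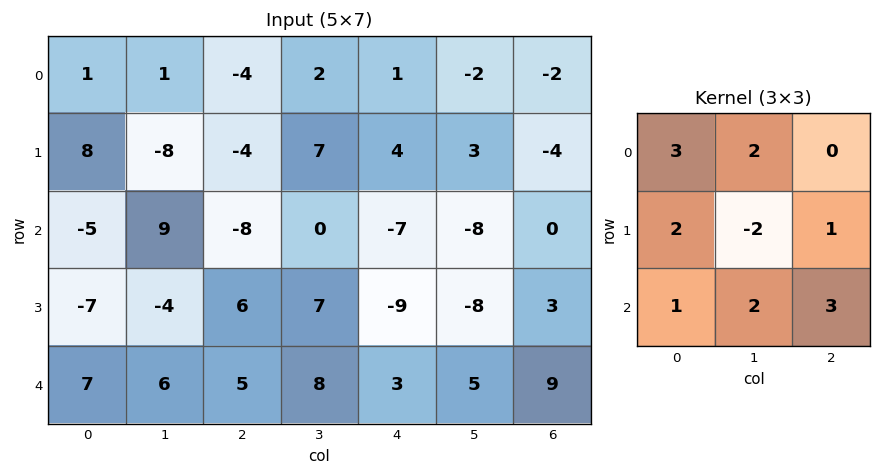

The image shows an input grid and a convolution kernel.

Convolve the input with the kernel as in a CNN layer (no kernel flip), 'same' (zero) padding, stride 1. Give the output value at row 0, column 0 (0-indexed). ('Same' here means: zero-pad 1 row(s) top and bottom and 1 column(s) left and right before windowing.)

The receptive field on the zero-padded input at this output position is [0 0 0 / 0 1 1 / 0 8 -8]. Elementwise product with the kernel and sum: 0·3 + 0·2 + 0·2 + 1·-2 + 1·1 + 0·1 + 8·2 + -8·3.

-9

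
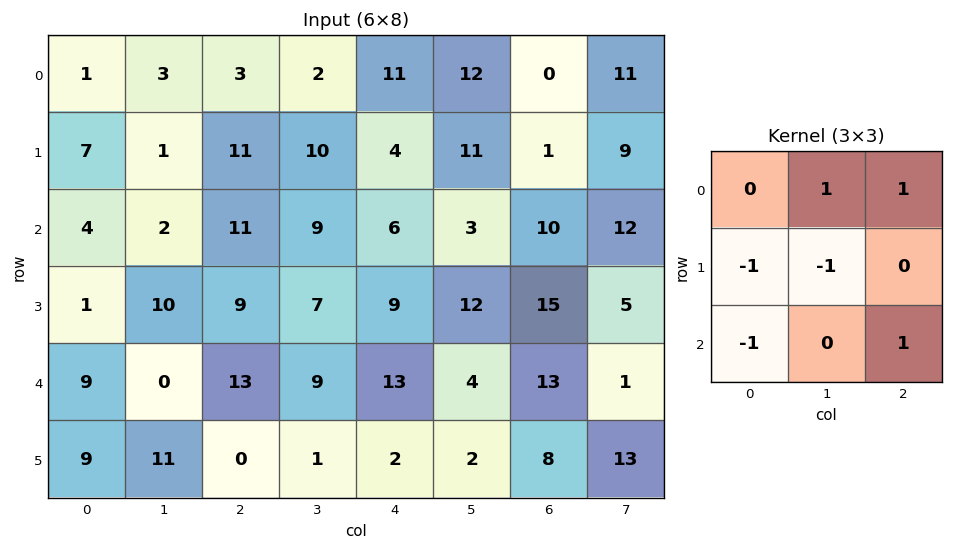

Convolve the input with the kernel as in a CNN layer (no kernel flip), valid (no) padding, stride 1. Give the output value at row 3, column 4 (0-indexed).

The receptive field on the input at this output position is [9 12 15 / 13 4 13 / 2 2 8]. Elementwise product with the kernel and sum: 12·1 + 15·1 + 13·-1 + 4·-1 + 2·-1 + 8·1.

16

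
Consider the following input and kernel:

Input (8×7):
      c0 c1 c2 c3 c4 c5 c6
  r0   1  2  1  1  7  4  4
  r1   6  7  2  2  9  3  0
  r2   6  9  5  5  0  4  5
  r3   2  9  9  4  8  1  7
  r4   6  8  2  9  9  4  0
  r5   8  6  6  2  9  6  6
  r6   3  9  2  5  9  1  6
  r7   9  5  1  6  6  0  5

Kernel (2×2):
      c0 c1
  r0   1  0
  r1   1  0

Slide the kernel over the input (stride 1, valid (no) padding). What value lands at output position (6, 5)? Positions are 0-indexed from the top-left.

The receptive field on the input at this output position is [1 6 / 0 5]. Elementwise product with the kernel and sum: 1·1 + 0·1.

1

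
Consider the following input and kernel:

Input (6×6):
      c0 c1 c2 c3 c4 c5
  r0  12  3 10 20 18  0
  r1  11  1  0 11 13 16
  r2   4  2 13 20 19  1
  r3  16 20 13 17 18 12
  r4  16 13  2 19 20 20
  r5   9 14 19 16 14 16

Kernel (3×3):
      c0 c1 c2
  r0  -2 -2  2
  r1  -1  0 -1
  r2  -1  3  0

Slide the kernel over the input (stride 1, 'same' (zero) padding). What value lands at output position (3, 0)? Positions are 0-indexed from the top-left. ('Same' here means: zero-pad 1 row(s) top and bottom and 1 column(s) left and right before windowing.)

The receptive field on the zero-padded input at this output position is [0 4 2 / 0 16 20 / 0 16 13]. Elementwise product with the kernel and sum: 0·-2 + 4·-2 + 2·2 + 0·-1 + 20·-1 + 0·-1 + 16·3.

24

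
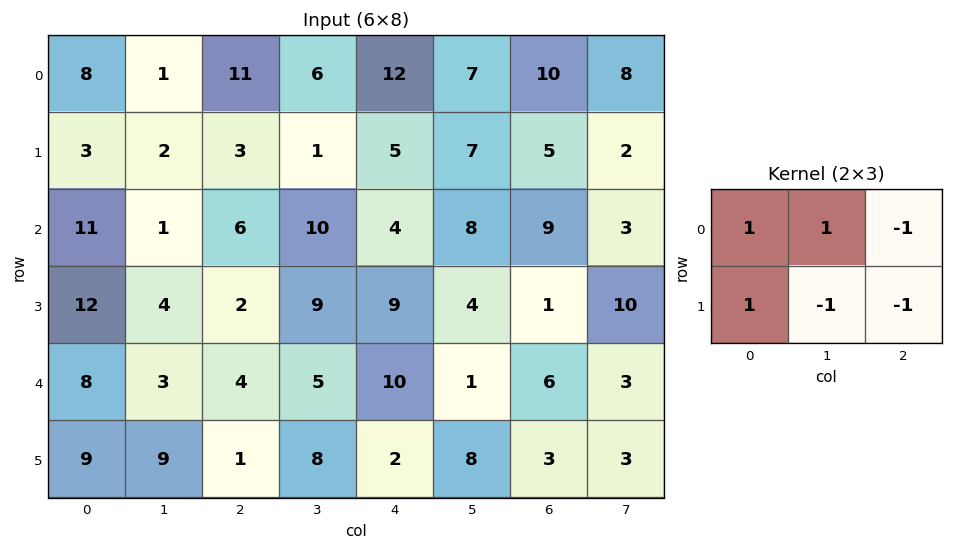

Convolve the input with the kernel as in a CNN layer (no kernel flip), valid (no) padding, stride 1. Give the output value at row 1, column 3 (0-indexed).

The receptive field on the input at this output position is [1 5 7 / 10 4 8]. Elementwise product with the kernel and sum: 1·1 + 5·1 + 7·-1 + 10·1 + 4·-1 + 8·-1.

-3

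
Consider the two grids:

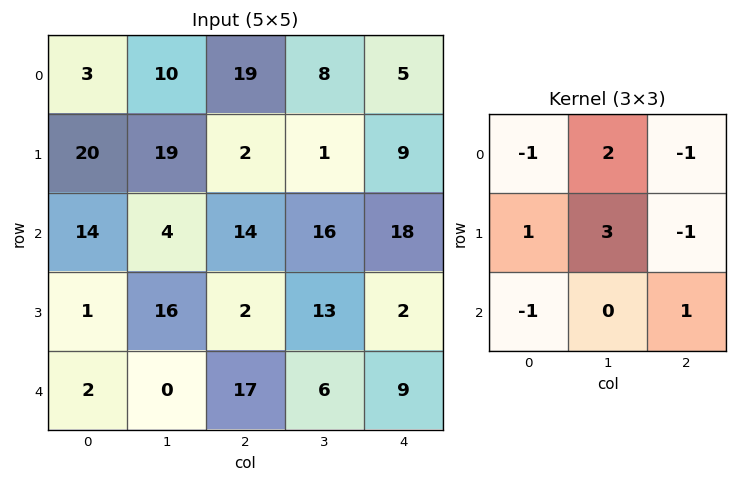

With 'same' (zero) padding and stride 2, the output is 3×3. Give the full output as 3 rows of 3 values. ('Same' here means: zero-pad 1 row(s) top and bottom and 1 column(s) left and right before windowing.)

18 41 22
75 11 74
-8 20 24

Output[0,0]: The receptive field on the zero-padded input at this output position is [0 0 0 / 0 3 10 / 0 20 19]. Elementwise product with the kernel and sum: 0·-1 + 0·2 + 0·-1 + 0·1 + 3·3 + 10·-1 + 0·-1 + 19·1.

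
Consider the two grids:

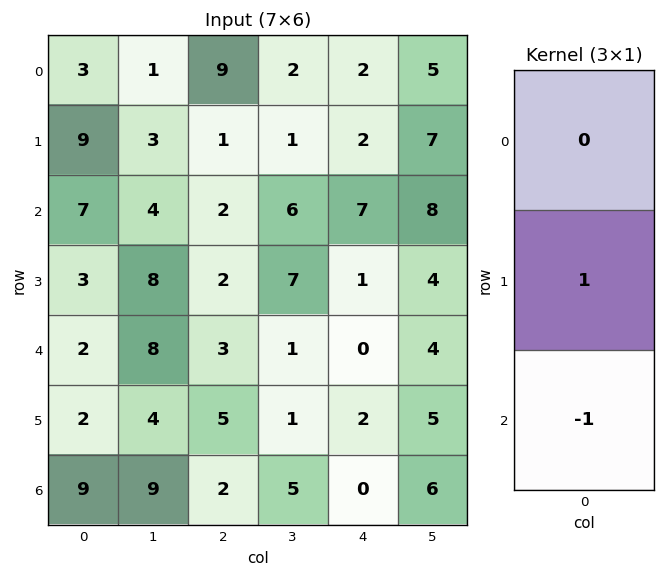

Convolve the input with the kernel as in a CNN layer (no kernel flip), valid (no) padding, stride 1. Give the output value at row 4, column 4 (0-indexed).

The receptive field on the input at this output position is [0 / 2 / 0]. Elementwise product with the kernel and sum: 2·1 + 0·-1.

2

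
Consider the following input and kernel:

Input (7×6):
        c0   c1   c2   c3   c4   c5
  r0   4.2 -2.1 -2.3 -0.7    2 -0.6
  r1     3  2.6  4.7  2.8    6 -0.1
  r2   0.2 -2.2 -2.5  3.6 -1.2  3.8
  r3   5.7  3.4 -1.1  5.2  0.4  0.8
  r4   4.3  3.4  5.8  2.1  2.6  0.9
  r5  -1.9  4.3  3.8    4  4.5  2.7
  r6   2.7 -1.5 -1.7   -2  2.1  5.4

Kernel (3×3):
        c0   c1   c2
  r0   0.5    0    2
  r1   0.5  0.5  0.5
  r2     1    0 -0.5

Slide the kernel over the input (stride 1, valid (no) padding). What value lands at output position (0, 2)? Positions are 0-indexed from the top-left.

7.7

The receptive field on the input at this output position is [-2.3 -0.7 2 / 4.7 2.8 6 / -2.5 3.6 -1.2]. Elementwise product with the kernel and sum: -2.3·0.5 + 2·2 + 4.7·0.5 + 2.8·0.5 + 6·0.5 + -2.5·1 + -1.2·-0.5.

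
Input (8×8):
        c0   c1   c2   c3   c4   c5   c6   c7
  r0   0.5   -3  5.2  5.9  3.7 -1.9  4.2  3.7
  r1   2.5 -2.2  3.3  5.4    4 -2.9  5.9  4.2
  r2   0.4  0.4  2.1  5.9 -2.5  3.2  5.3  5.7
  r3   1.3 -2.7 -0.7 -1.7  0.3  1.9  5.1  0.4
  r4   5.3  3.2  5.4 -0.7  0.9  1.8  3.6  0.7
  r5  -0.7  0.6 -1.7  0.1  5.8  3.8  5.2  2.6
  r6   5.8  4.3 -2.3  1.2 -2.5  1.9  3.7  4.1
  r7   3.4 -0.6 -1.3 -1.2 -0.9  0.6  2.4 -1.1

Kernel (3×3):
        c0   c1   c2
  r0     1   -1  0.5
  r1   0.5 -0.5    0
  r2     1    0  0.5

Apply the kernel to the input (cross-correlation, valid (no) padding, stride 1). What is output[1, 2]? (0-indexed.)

The receptive field on the input at this output position is [3.3 5.4 4 / 2.1 5.9 -2.5 / -0.7 -1.7 0.3]. Elementwise product with the kernel and sum: 3.3·1 + 5.4·-1 + 4·0.5 + 2.1·0.5 + 5.9·-0.5 + -0.7·1 + 0.3·0.5.

-2.55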